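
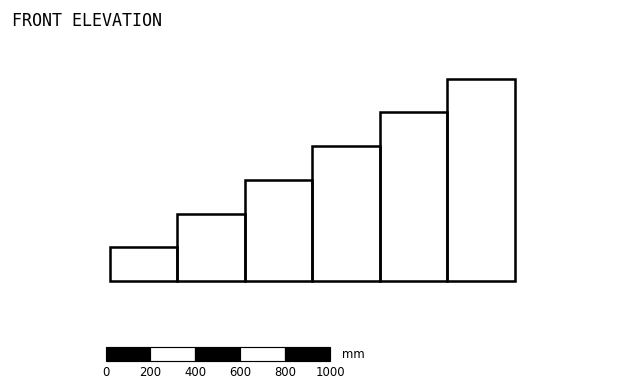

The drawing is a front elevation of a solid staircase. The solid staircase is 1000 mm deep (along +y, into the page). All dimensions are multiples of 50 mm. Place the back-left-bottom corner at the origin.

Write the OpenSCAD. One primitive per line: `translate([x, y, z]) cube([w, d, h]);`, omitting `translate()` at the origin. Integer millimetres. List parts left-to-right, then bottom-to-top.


cube([300, 1000, 150]);
translate([300, 0, 0]) cube([300, 1000, 300]);
translate([600, 0, 0]) cube([300, 1000, 450]);
translate([900, 0, 0]) cube([300, 1000, 600]);
translate([1200, 0, 0]) cube([300, 1000, 750]);
translate([1500, 0, 0]) cube([300, 1000, 900]);


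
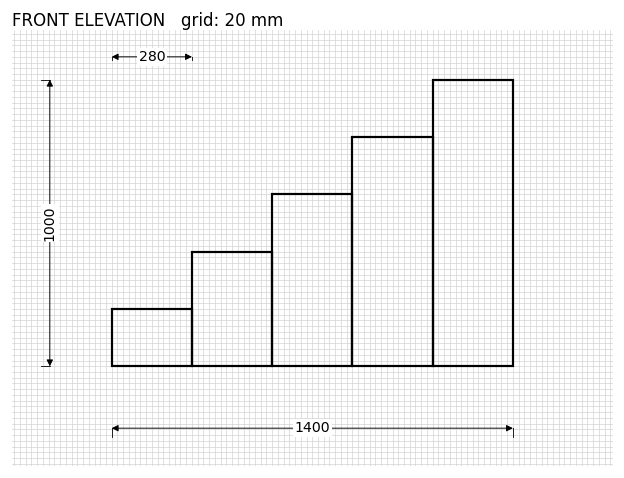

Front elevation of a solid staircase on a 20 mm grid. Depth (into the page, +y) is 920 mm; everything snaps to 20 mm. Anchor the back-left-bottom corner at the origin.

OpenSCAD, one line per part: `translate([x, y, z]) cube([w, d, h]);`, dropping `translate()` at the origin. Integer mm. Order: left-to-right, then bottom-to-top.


cube([280, 920, 200]);
translate([280, 0, 0]) cube([280, 920, 400]);
translate([560, 0, 0]) cube([280, 920, 600]);
translate([840, 0, 0]) cube([280, 920, 800]);
translate([1120, 0, 0]) cube([280, 920, 1000]);


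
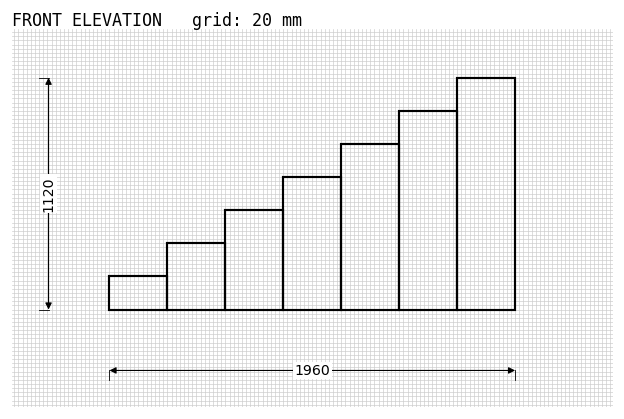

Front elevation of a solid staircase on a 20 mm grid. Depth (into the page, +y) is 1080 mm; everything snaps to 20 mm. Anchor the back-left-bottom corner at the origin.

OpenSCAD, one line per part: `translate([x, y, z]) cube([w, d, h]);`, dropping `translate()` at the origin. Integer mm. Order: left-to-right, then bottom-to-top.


cube([280, 1080, 160]);
translate([280, 0, 0]) cube([280, 1080, 320]);
translate([560, 0, 0]) cube([280, 1080, 480]);
translate([840, 0, 0]) cube([280, 1080, 640]);
translate([1120, 0, 0]) cube([280, 1080, 800]);
translate([1400, 0, 0]) cube([280, 1080, 960]);
translate([1680, 0, 0]) cube([280, 1080, 1120]);


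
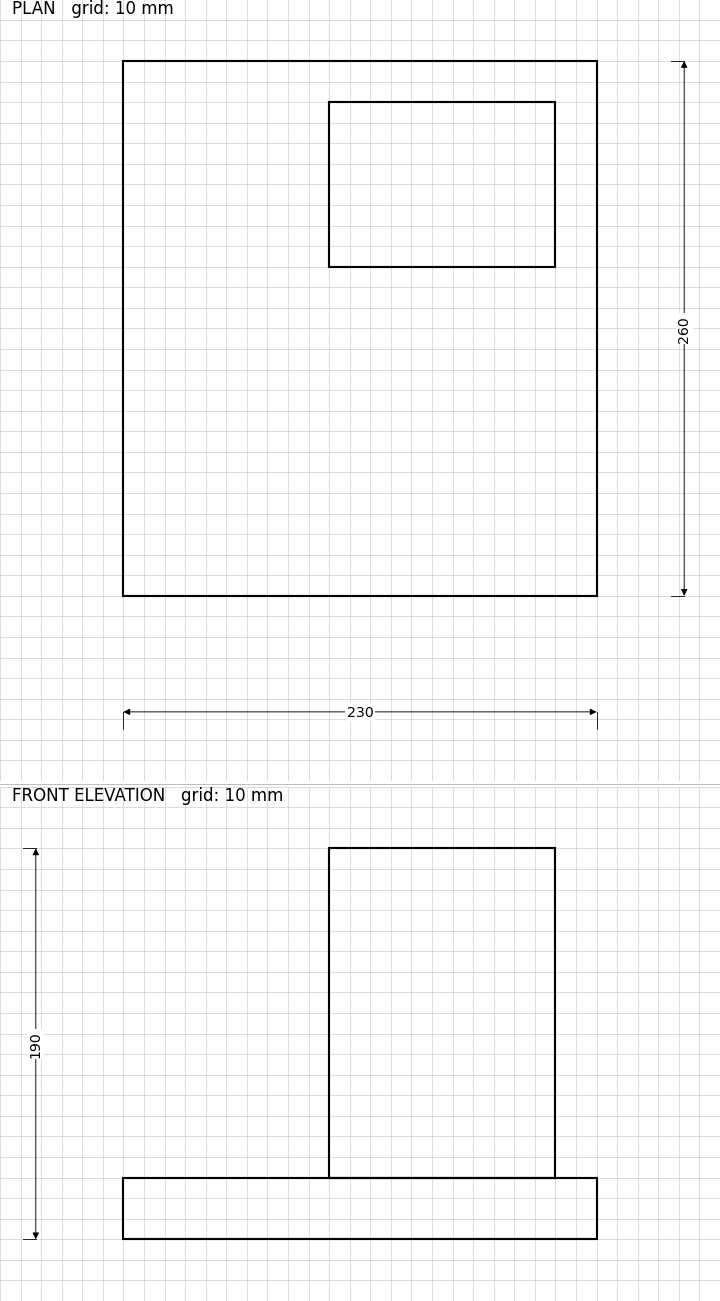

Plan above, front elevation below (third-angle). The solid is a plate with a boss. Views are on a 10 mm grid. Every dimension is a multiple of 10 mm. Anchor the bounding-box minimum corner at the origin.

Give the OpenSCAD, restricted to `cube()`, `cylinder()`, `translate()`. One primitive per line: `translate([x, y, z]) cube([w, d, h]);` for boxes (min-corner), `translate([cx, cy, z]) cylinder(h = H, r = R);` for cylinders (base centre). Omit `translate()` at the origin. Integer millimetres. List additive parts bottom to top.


cube([230, 260, 30]);
translate([100, 160, 30]) cube([110, 80, 160]);


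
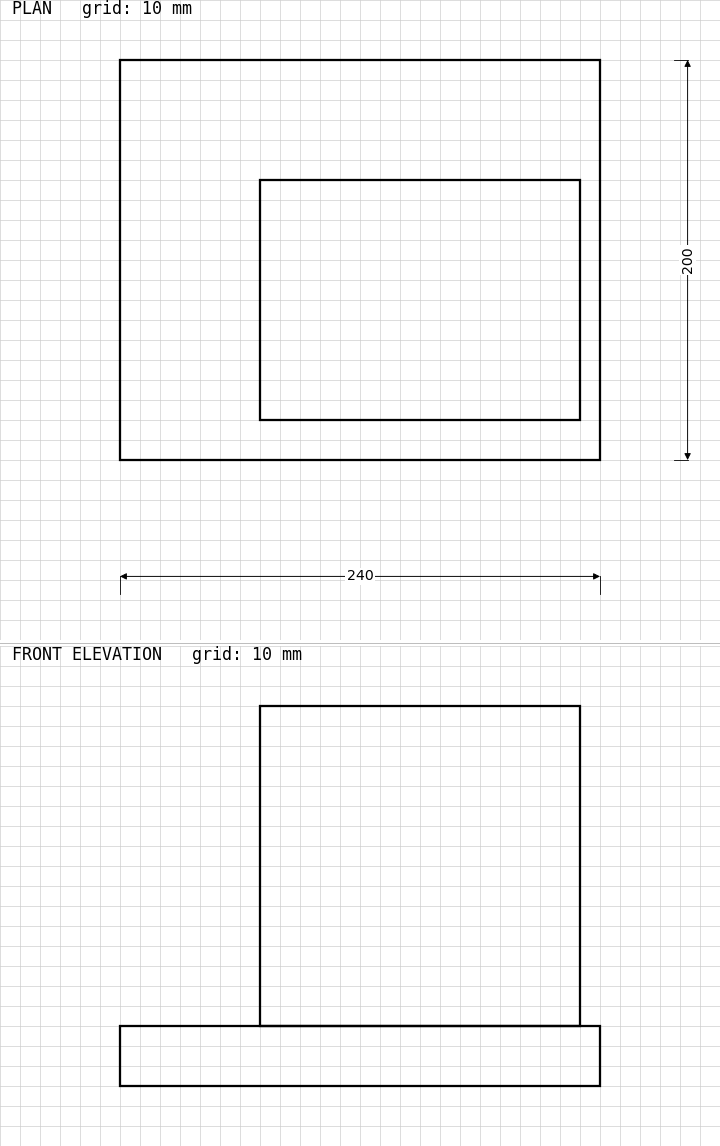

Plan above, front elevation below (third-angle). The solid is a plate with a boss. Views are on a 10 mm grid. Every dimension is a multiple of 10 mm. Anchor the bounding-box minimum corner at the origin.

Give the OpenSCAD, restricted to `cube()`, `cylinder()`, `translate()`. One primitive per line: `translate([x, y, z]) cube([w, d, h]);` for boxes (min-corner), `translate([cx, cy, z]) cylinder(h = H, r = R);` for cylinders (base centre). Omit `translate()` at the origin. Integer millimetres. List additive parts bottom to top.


cube([240, 200, 30]);
translate([70, 20, 30]) cube([160, 120, 160]);


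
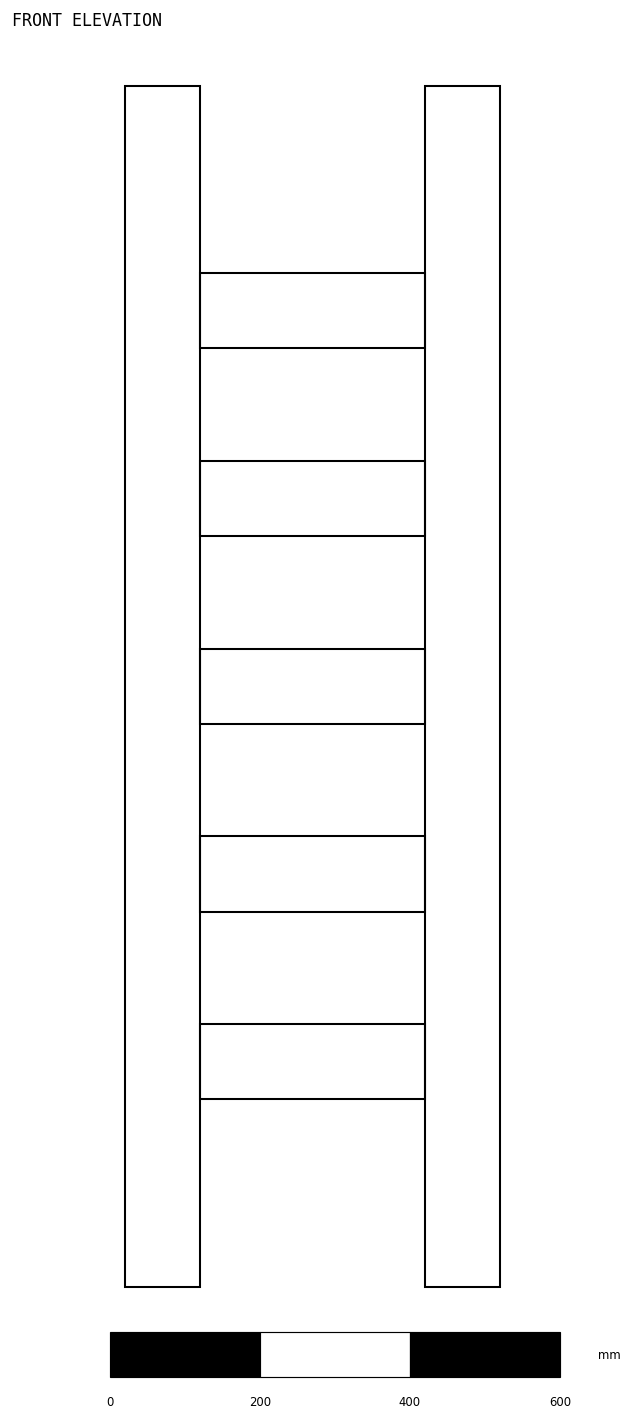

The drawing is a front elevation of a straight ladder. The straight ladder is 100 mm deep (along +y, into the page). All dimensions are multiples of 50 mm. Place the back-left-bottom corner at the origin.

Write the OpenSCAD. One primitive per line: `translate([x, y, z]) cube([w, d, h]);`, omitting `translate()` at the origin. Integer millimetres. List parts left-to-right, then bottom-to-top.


cube([100, 100, 1600]);
translate([100, 0, 250]) cube([300, 100, 100]);
translate([100, 0, 500]) cube([300, 100, 100]);
translate([100, 0, 750]) cube([300, 100, 100]);
translate([100, 0, 1000]) cube([300, 100, 100]);
translate([100, 0, 1250]) cube([300, 100, 100]);
translate([400, 0, 0]) cube([100, 100, 1600]);


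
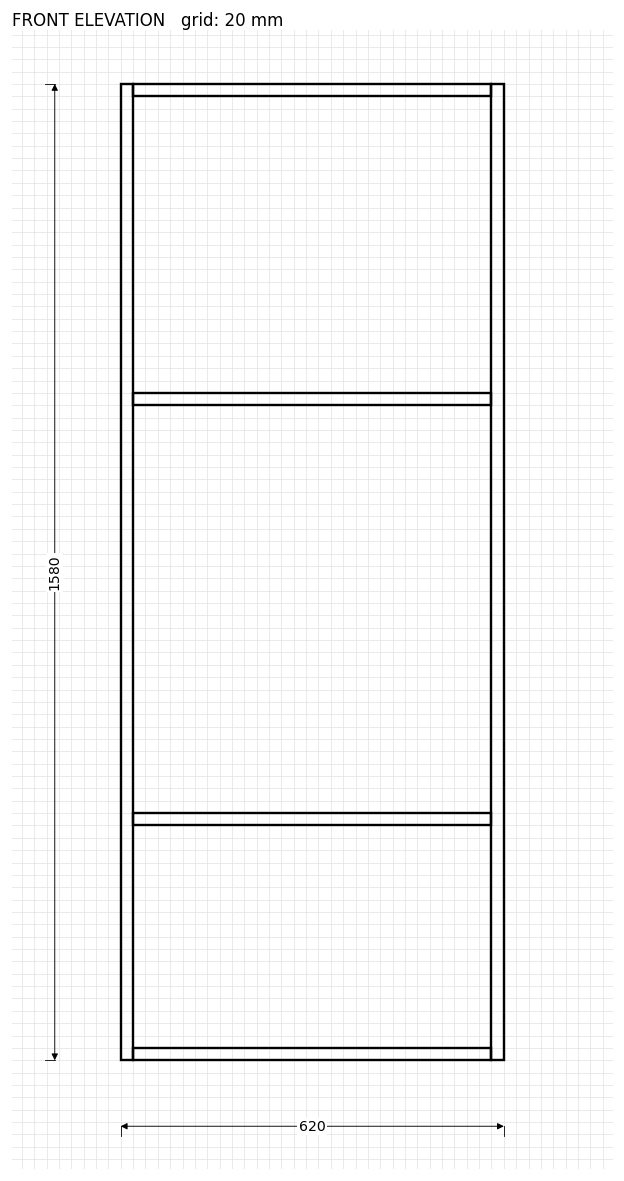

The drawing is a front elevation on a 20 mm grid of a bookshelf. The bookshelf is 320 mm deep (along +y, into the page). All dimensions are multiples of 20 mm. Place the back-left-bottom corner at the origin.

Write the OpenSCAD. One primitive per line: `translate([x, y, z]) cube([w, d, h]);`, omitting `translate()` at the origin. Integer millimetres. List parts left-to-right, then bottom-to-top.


cube([20, 320, 1580]);
translate([20, 0, 0]) cube([580, 320, 20]);
translate([20, 0, 380]) cube([580, 320, 20]);
translate([20, 0, 1060]) cube([580, 320, 20]);
translate([20, 0, 1560]) cube([580, 320, 20]);
translate([600, 0, 0]) cube([20, 320, 1580]);


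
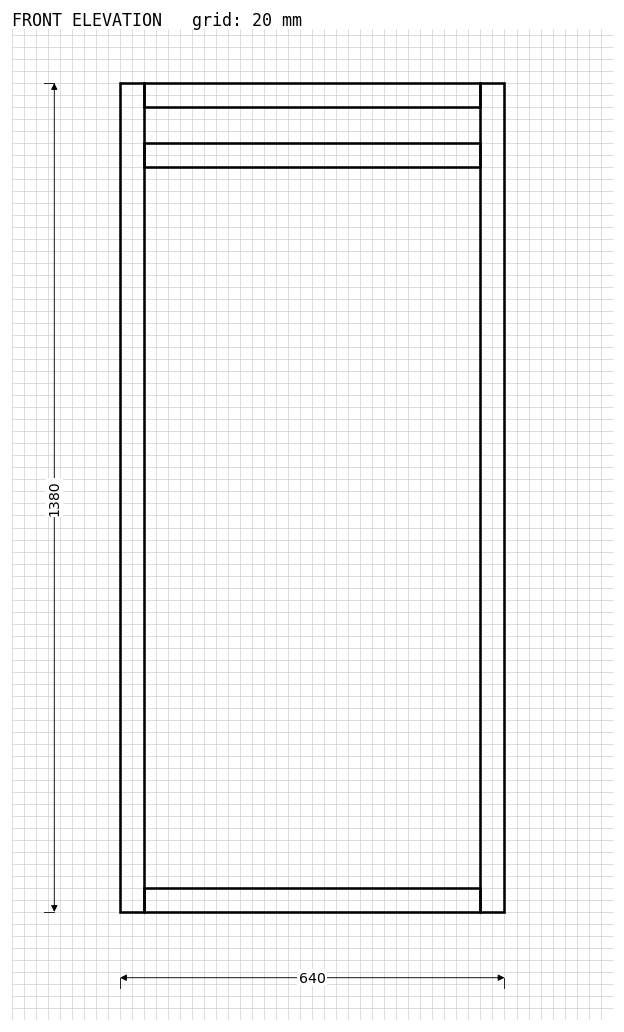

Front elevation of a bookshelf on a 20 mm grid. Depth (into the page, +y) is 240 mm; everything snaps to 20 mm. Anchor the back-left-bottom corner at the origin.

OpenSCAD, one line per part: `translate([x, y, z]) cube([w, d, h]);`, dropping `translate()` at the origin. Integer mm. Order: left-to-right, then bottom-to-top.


cube([40, 240, 1380]);
translate([40, 0, 0]) cube([560, 240, 40]);
translate([40, 0, 1240]) cube([560, 240, 40]);
translate([40, 0, 1340]) cube([560, 240, 40]);
translate([600, 0, 0]) cube([40, 240, 1380]);


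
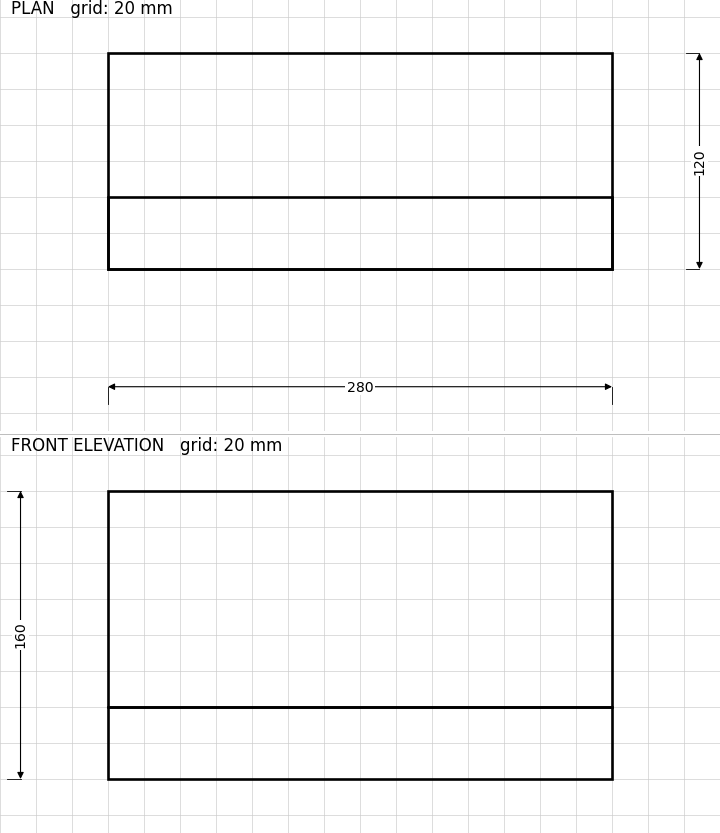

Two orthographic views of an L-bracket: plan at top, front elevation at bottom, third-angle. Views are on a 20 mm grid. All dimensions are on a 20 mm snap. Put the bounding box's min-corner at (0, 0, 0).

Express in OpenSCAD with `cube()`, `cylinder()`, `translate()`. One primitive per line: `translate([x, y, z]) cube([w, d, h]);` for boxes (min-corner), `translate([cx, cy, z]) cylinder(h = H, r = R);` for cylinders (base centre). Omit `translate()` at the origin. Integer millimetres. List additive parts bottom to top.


cube([280, 120, 40]);
translate([0, 0, 40]) cube([280, 40, 120]);


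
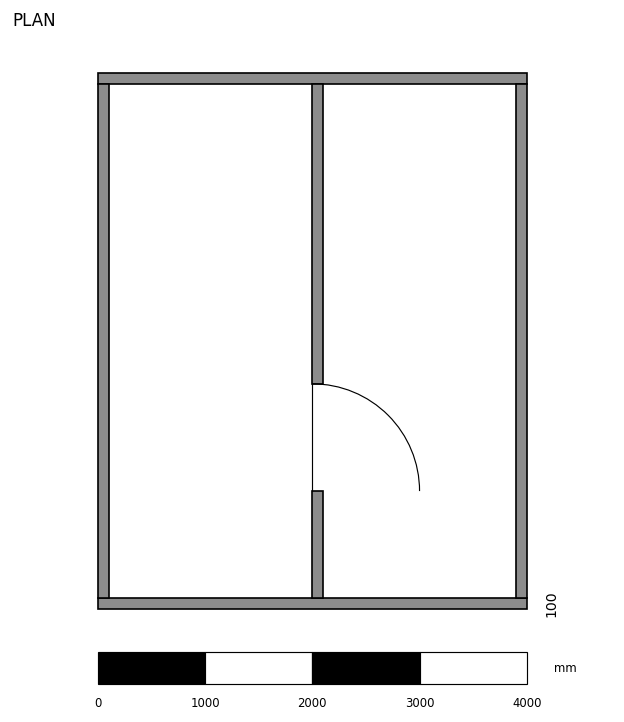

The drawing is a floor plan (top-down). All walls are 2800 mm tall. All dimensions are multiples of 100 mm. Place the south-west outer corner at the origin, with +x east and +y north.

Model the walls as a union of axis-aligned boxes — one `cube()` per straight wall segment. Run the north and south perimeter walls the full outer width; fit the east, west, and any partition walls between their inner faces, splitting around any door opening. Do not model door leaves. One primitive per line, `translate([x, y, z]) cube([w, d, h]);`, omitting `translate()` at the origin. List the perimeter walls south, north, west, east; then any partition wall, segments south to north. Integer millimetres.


cube([4000, 100, 2800]);
translate([0, 4900, 0]) cube([4000, 100, 2800]);
translate([0, 100, 0]) cube([100, 4800, 2800]);
translate([3900, 100, 0]) cube([100, 4800, 2800]);
translate([2000, 100, 0]) cube([100, 1000, 2800]);
translate([2000, 2100, 0]) cube([100, 2800, 2800]);


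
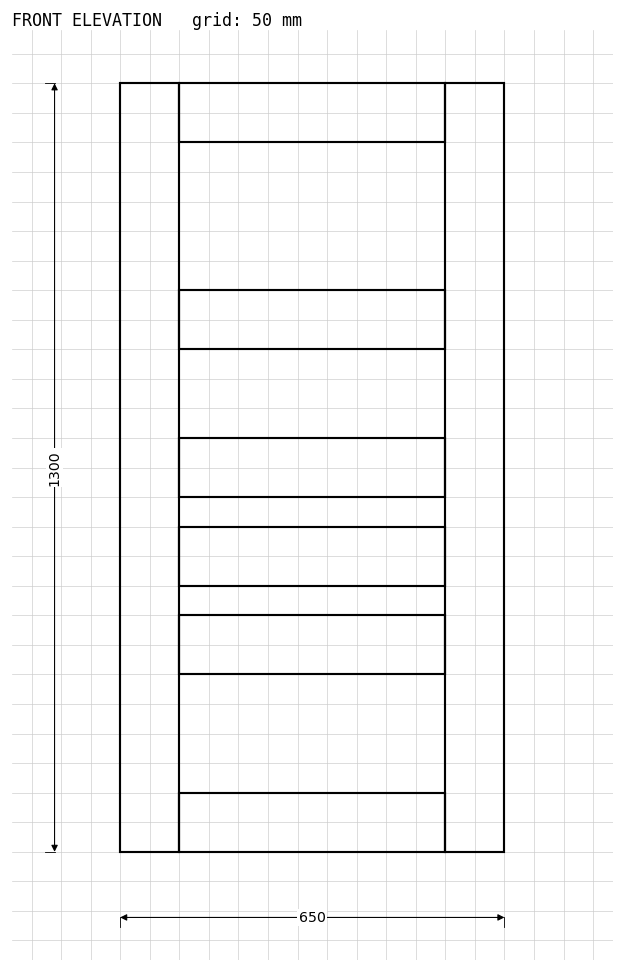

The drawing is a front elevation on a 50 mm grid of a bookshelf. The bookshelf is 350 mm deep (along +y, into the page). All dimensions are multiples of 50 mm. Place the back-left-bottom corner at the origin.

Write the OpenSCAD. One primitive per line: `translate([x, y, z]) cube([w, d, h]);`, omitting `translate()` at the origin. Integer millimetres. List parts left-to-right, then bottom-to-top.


cube([100, 350, 1300]);
translate([100, 0, 0]) cube([450, 350, 100]);
translate([100, 0, 300]) cube([450, 350, 100]);
translate([100, 0, 450]) cube([450, 350, 100]);
translate([100, 0, 600]) cube([450, 350, 100]);
translate([100, 0, 850]) cube([450, 350, 100]);
translate([100, 0, 1200]) cube([450, 350, 100]);
translate([550, 0, 0]) cube([100, 350, 1300]);


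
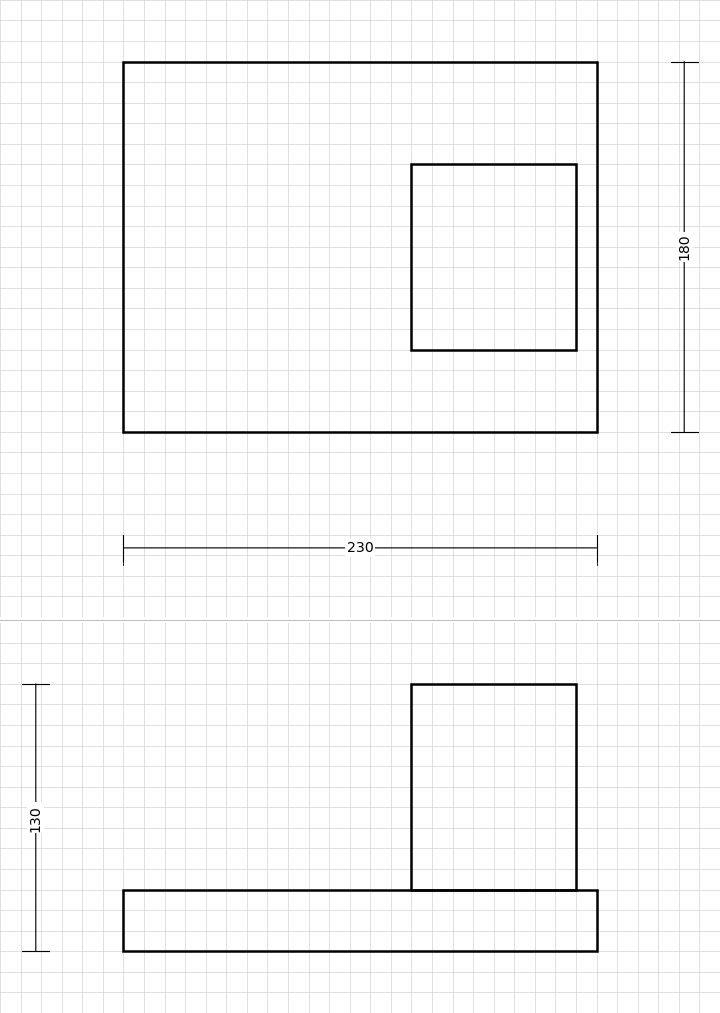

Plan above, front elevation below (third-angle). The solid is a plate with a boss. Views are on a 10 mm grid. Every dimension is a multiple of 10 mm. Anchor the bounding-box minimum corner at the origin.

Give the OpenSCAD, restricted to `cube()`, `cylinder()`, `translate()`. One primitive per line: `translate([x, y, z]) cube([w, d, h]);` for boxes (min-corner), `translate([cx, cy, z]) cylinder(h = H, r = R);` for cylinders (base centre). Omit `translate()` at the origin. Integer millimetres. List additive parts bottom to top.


cube([230, 180, 30]);
translate([140, 40, 30]) cube([80, 90, 100]);


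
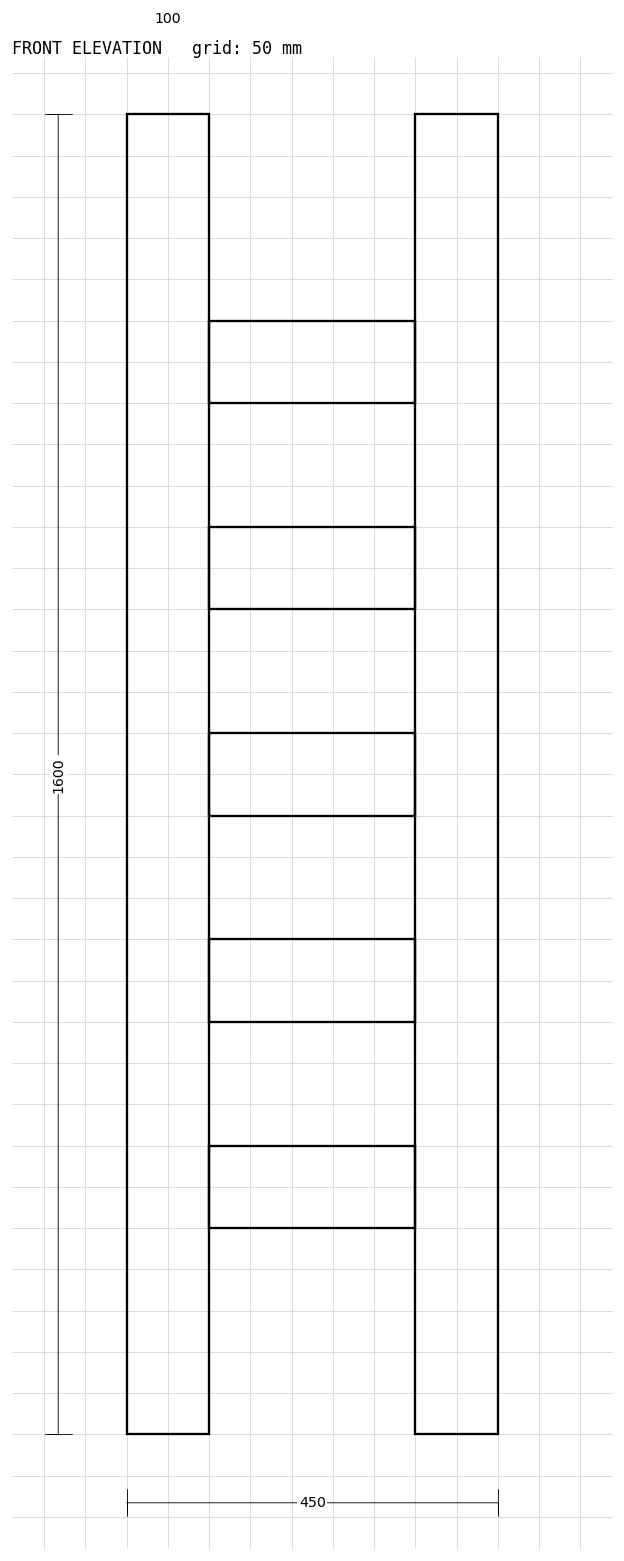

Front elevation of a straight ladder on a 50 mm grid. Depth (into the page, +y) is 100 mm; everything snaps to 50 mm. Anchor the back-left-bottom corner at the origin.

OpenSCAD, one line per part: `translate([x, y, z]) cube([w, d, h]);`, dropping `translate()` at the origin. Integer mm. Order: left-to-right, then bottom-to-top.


cube([100, 100, 1600]);
translate([100, 0, 250]) cube([250, 100, 100]);
translate([100, 0, 500]) cube([250, 100, 100]);
translate([100, 0, 750]) cube([250, 100, 100]);
translate([100, 0, 1000]) cube([250, 100, 100]);
translate([100, 0, 1250]) cube([250, 100, 100]);
translate([350, 0, 0]) cube([100, 100, 1600]);


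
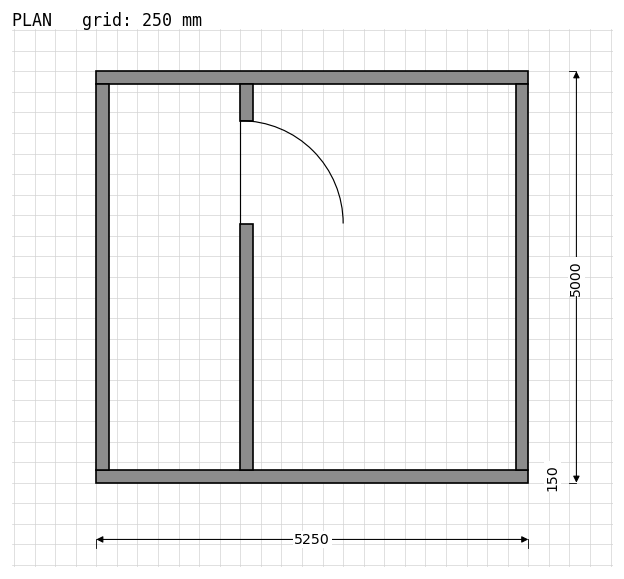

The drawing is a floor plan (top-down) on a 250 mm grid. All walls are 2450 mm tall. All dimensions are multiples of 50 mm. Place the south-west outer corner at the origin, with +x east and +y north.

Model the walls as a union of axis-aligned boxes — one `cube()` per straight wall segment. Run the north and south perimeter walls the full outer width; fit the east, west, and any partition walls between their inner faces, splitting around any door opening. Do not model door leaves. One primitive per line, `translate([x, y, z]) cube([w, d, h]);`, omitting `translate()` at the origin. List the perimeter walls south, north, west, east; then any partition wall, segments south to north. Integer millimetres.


cube([5250, 150, 2450]);
translate([0, 4850, 0]) cube([5250, 150, 2450]);
translate([0, 150, 0]) cube([150, 4700, 2450]);
translate([5100, 150, 0]) cube([150, 4700, 2450]);
translate([1750, 150, 0]) cube([150, 3000, 2450]);
translate([1750, 4400, 0]) cube([150, 450, 2450]);


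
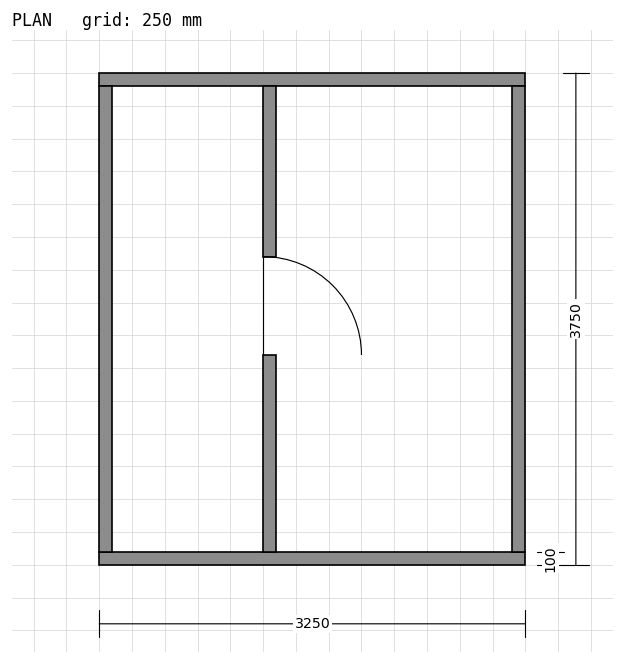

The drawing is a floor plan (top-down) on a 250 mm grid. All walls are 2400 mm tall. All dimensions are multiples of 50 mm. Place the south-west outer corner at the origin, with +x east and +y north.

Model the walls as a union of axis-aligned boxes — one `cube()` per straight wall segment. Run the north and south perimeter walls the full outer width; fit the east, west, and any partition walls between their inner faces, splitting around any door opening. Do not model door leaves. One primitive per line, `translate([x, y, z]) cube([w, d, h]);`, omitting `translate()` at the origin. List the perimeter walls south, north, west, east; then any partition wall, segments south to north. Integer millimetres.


cube([3250, 100, 2400]);
translate([0, 3650, 0]) cube([3250, 100, 2400]);
translate([0, 100, 0]) cube([100, 3550, 2400]);
translate([3150, 100, 0]) cube([100, 3550, 2400]);
translate([1250, 100, 0]) cube([100, 1500, 2400]);
translate([1250, 2350, 0]) cube([100, 1300, 2400]);


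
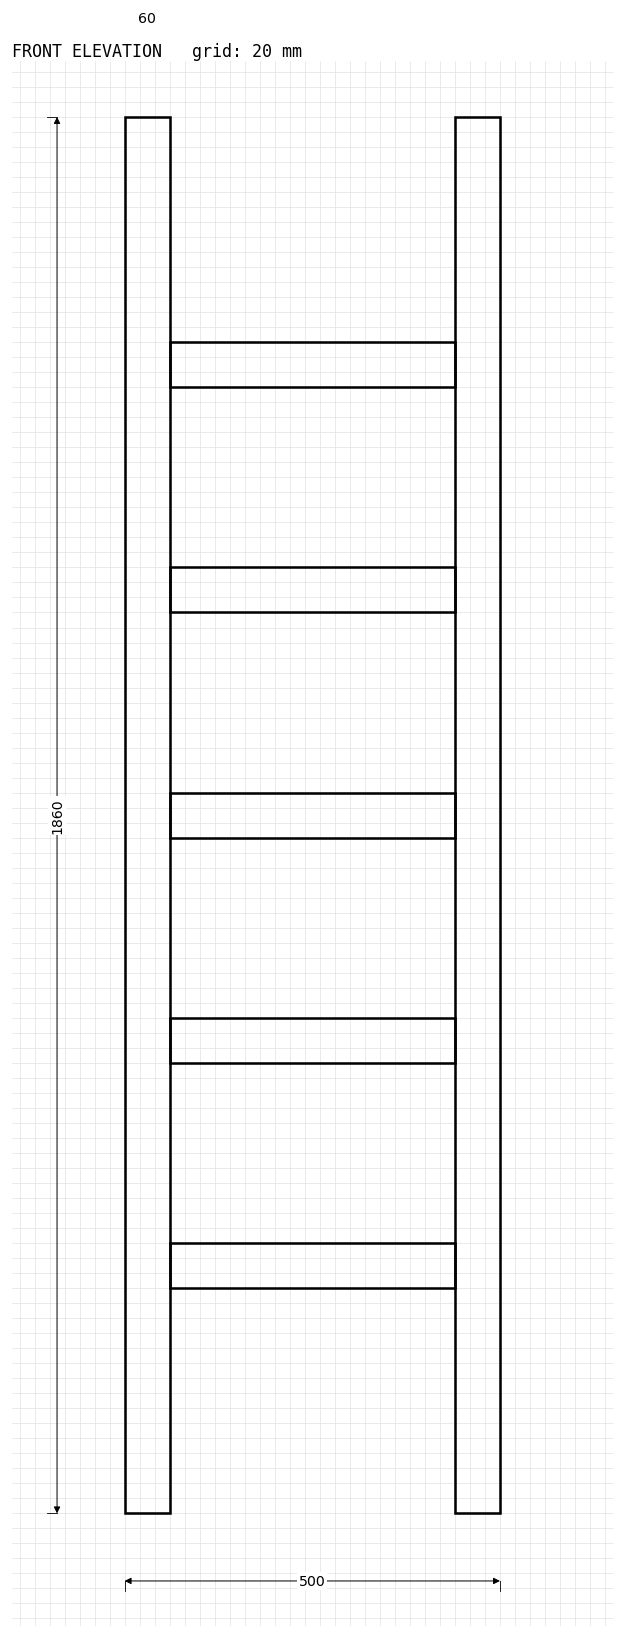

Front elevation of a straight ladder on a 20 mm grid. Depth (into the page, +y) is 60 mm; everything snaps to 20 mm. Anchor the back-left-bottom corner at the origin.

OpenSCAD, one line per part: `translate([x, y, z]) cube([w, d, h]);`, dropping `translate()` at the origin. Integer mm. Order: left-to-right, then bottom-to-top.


cube([60, 60, 1860]);
translate([60, 0, 300]) cube([380, 60, 60]);
translate([60, 0, 600]) cube([380, 60, 60]);
translate([60, 0, 900]) cube([380, 60, 60]);
translate([60, 0, 1200]) cube([380, 60, 60]);
translate([60, 0, 1500]) cube([380, 60, 60]);
translate([440, 0, 0]) cube([60, 60, 1860]);


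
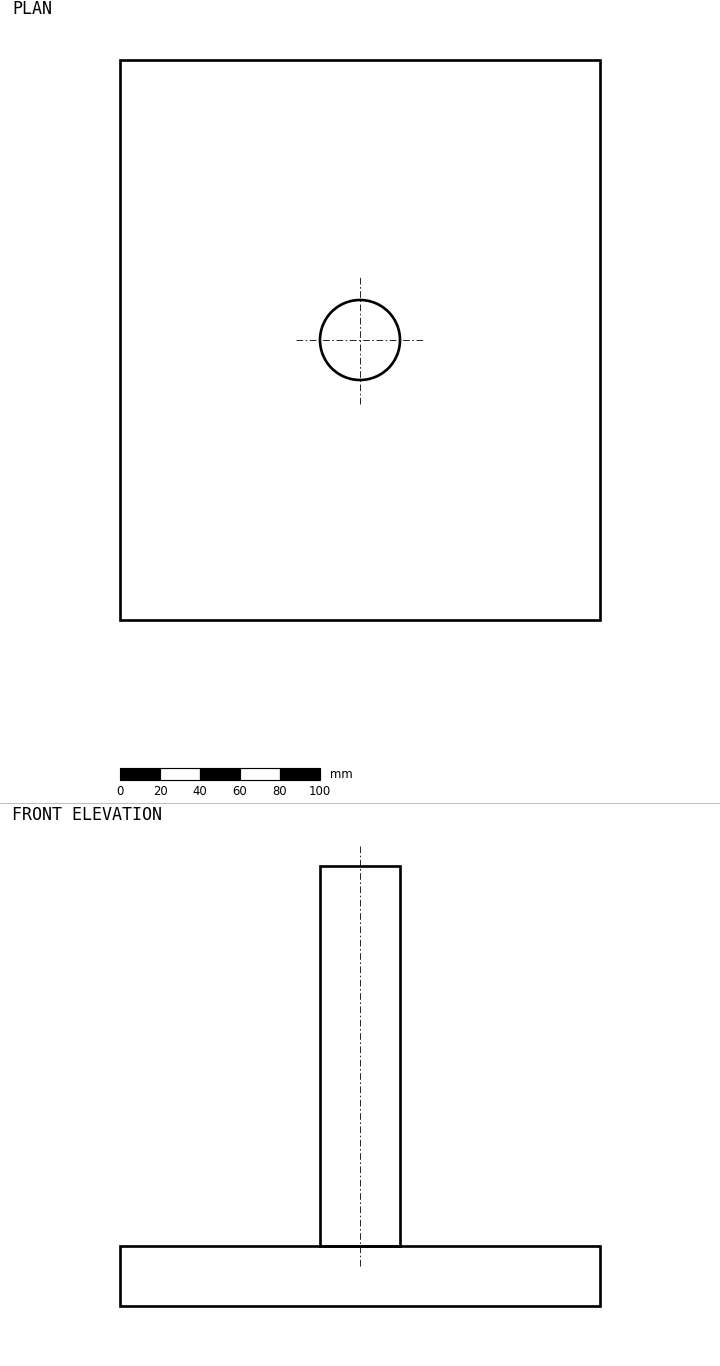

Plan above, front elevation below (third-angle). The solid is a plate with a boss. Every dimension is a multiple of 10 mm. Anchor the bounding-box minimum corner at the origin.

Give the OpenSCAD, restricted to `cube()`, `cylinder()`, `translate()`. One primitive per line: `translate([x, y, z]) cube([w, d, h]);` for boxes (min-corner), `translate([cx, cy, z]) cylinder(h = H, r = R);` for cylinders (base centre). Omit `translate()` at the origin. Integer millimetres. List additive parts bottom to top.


cube([240, 280, 30]);
translate([120, 140, 30]) cylinder(h = 190, r = 20);


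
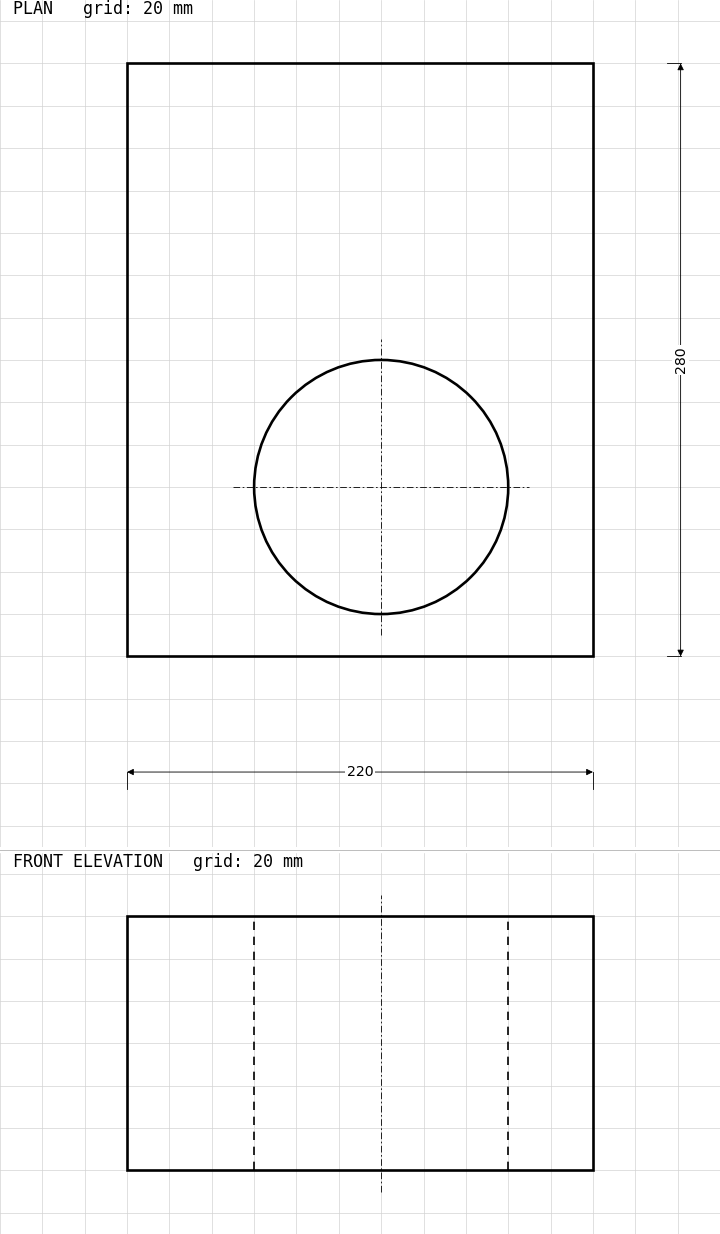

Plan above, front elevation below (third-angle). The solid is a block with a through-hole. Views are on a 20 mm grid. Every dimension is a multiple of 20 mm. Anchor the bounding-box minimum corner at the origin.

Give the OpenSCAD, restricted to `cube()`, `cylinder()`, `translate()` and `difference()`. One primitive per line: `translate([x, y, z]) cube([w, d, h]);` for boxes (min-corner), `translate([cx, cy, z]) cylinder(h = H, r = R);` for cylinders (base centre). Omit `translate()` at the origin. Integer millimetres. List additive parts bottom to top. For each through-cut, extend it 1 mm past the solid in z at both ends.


difference() {
  cube([220, 280, 120]);
  translate([120, 80, -1]) cylinder(h = 122, r = 60);
}


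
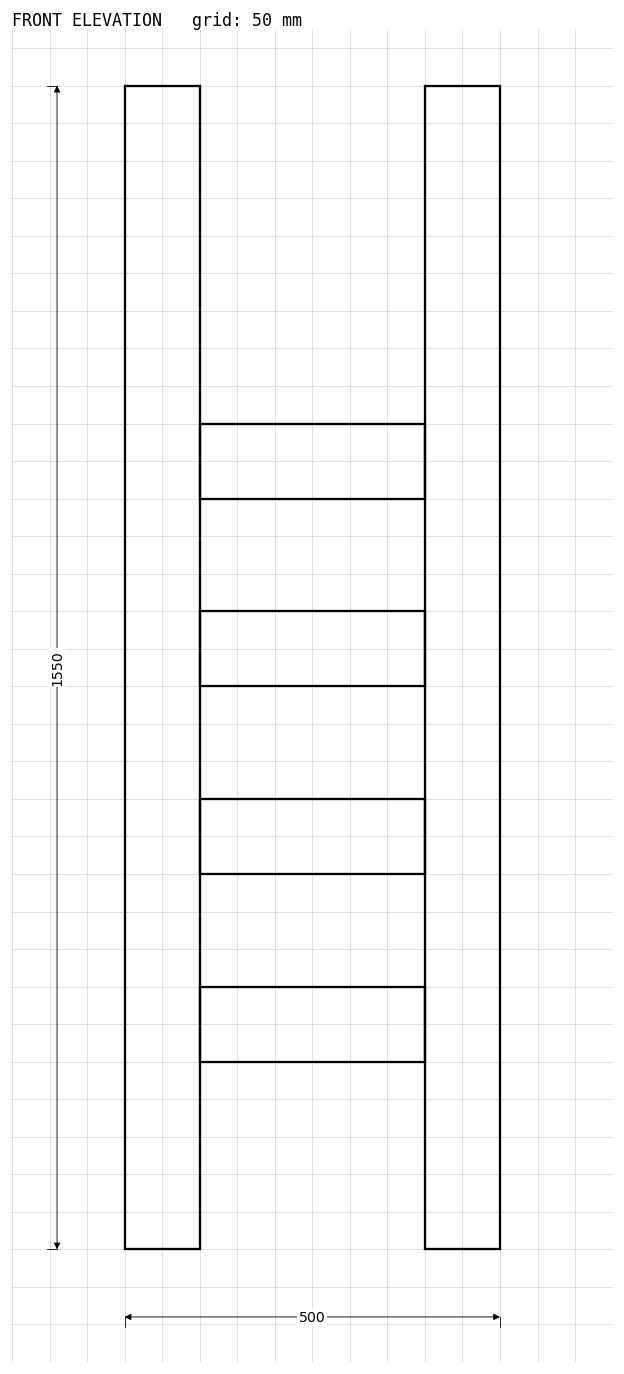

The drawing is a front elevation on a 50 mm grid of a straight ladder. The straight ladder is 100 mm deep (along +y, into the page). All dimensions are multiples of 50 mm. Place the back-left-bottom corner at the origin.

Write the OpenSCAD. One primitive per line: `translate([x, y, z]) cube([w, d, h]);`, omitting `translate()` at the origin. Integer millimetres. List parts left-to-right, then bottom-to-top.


cube([100, 100, 1550]);
translate([100, 0, 250]) cube([300, 100, 100]);
translate([100, 0, 500]) cube([300, 100, 100]);
translate([100, 0, 750]) cube([300, 100, 100]);
translate([100, 0, 1000]) cube([300, 100, 100]);
translate([400, 0, 0]) cube([100, 100, 1550]);


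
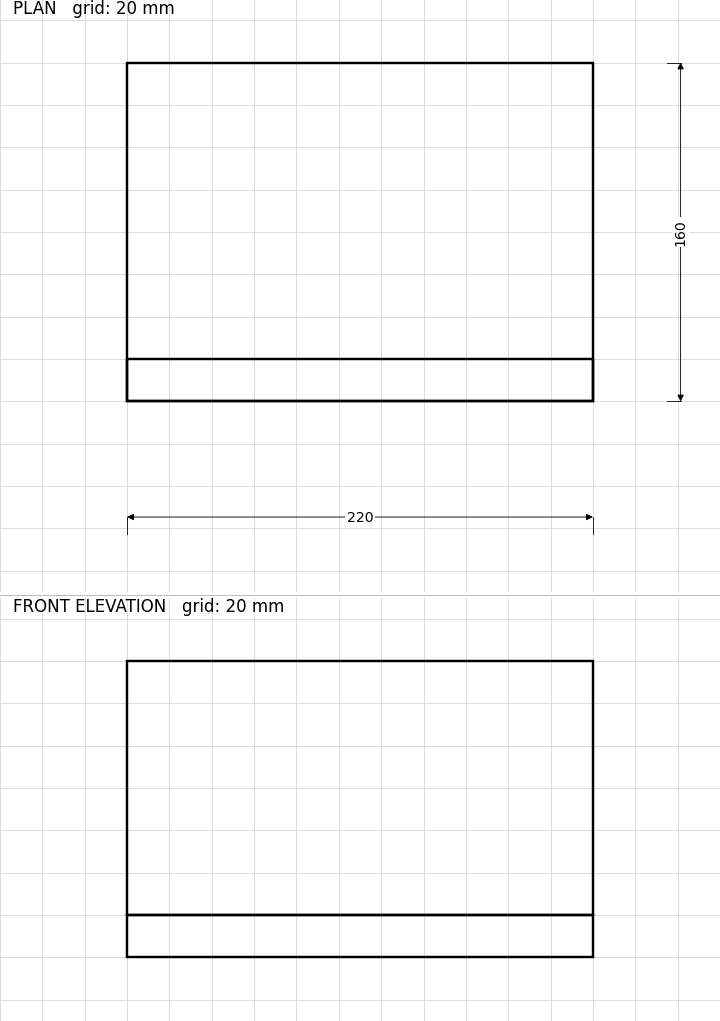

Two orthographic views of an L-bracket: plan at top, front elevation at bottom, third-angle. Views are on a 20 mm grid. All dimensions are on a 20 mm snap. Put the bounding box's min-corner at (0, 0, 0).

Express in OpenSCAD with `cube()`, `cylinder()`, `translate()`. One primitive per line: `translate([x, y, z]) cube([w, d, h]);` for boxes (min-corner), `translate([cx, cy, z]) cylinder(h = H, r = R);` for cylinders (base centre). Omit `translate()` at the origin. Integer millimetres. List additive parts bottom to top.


cube([220, 160, 20]);
translate([0, 0, 20]) cube([220, 20, 120]);


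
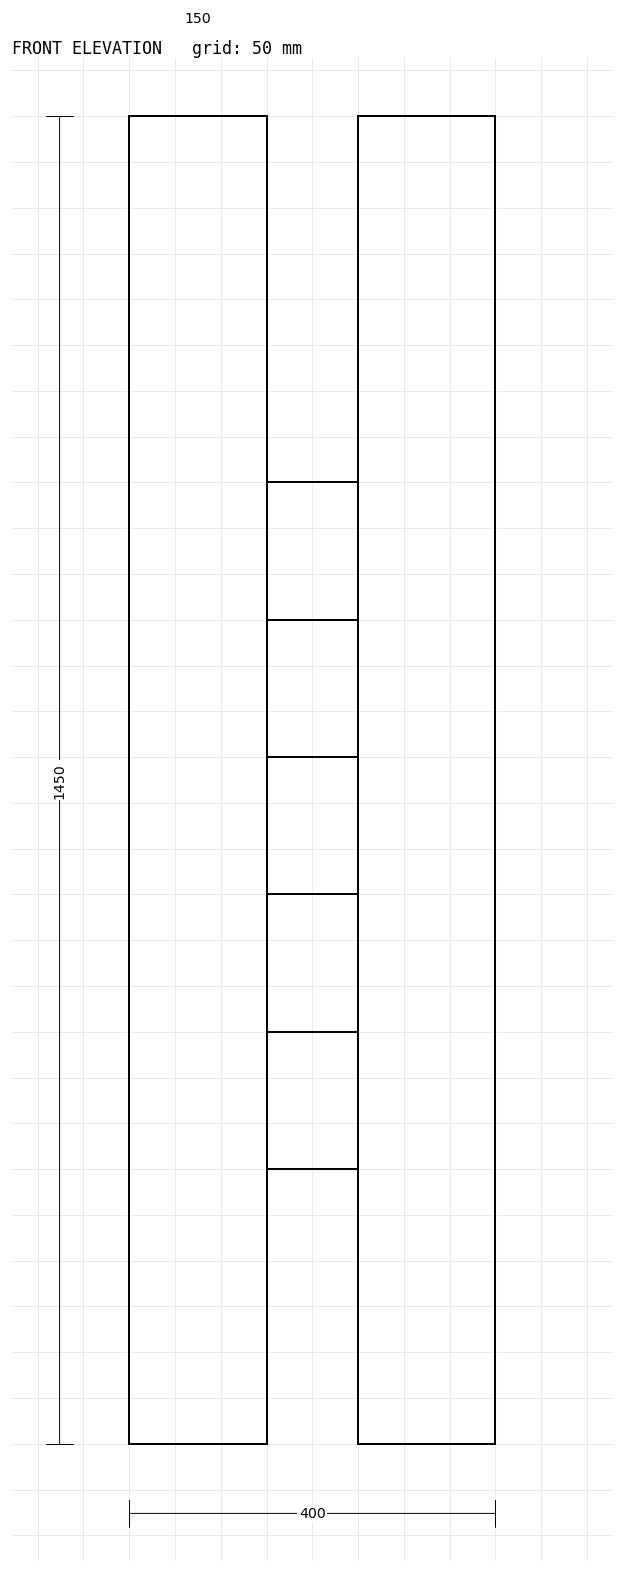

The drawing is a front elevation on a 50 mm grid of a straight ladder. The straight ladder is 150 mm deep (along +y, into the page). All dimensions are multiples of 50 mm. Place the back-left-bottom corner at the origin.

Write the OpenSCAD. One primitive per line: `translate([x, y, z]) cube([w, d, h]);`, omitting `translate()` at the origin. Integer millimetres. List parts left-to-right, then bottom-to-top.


cube([150, 150, 1450]);
translate([150, 0, 300]) cube([100, 150, 150]);
translate([150, 0, 600]) cube([100, 150, 150]);
translate([150, 0, 900]) cube([100, 150, 150]);
translate([250, 0, 0]) cube([150, 150, 1450]);


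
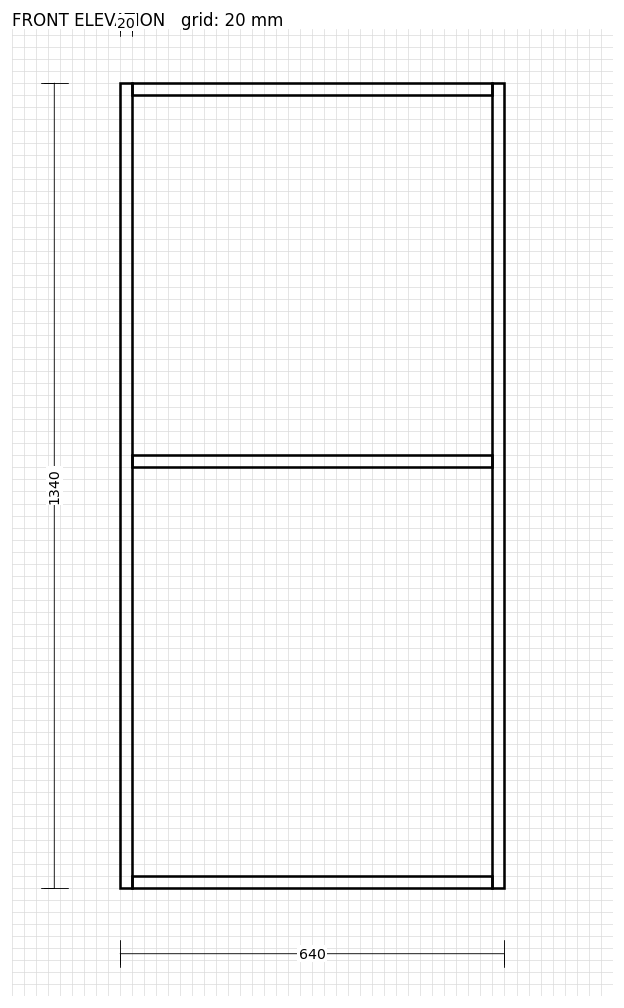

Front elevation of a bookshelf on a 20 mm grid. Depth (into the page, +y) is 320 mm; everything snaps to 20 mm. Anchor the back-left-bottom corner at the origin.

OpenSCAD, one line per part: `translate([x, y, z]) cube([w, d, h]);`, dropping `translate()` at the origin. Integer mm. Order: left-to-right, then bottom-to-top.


cube([20, 320, 1340]);
translate([20, 0, 0]) cube([600, 320, 20]);
translate([20, 0, 700]) cube([600, 320, 20]);
translate([20, 0, 1320]) cube([600, 320, 20]);
translate([620, 0, 0]) cube([20, 320, 1340]);


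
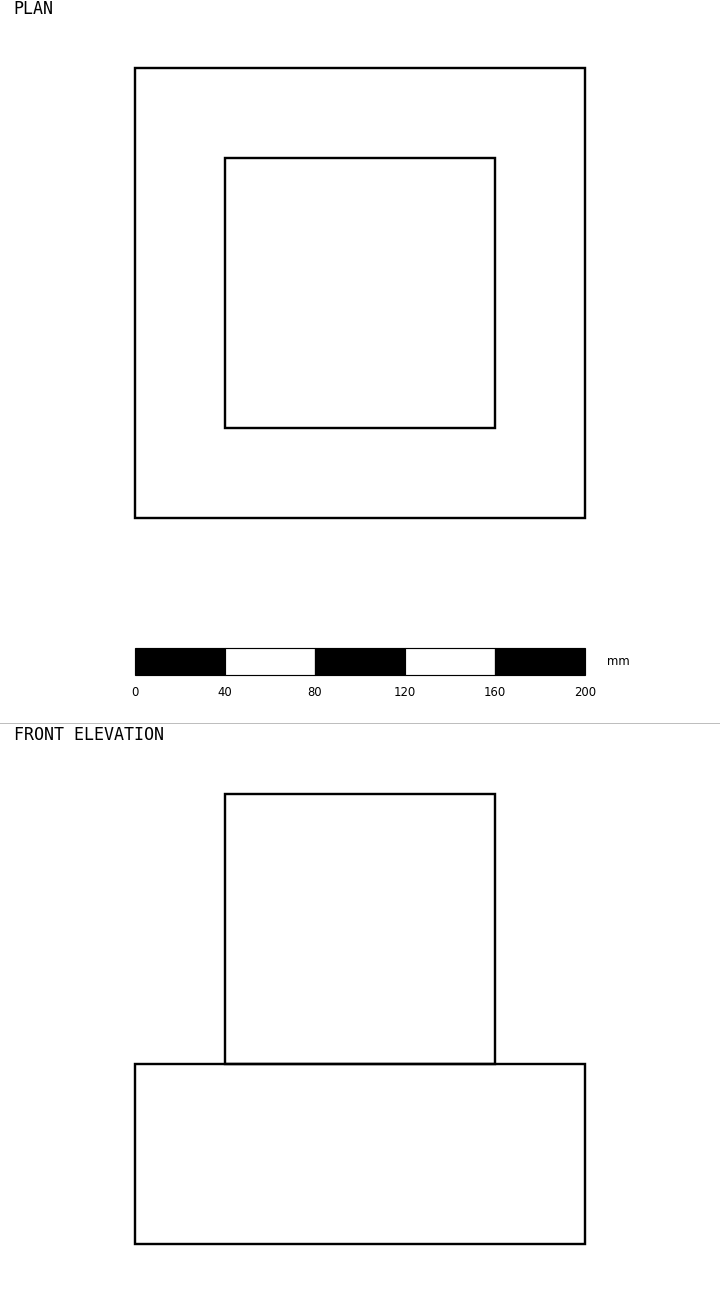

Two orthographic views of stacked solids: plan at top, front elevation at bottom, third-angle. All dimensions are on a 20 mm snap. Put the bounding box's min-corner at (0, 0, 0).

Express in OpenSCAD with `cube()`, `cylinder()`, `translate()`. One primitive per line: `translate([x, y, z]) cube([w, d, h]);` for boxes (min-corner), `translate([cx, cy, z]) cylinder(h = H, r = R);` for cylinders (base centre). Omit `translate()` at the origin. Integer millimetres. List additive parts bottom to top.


cube([200, 200, 80]);
translate([40, 40, 80]) cube([120, 120, 120]);


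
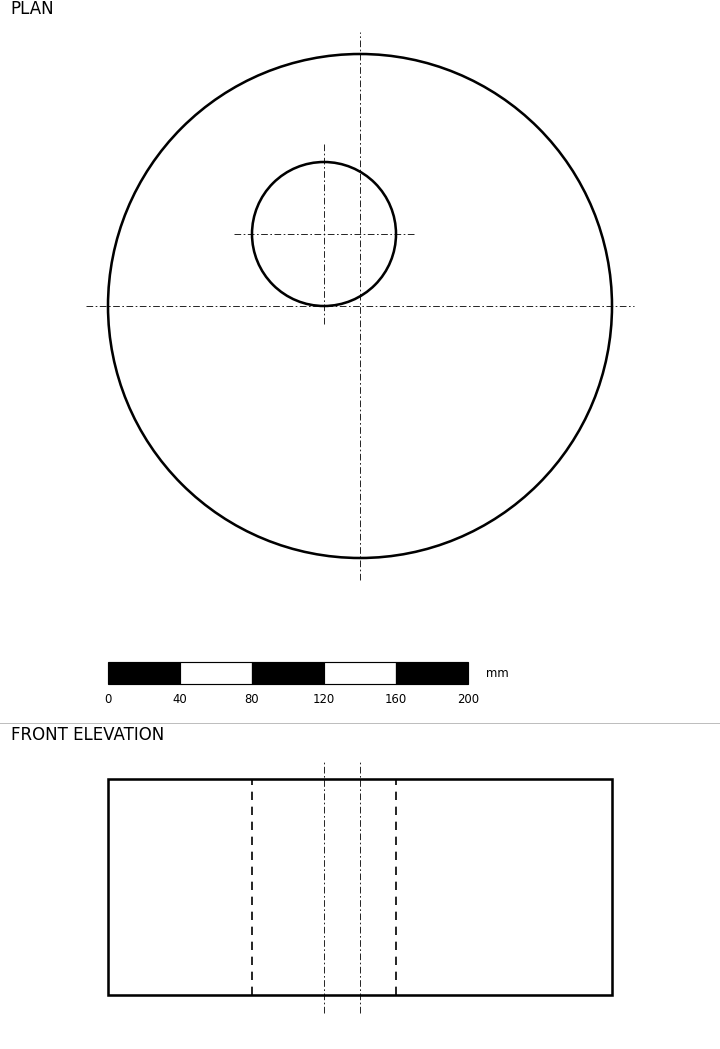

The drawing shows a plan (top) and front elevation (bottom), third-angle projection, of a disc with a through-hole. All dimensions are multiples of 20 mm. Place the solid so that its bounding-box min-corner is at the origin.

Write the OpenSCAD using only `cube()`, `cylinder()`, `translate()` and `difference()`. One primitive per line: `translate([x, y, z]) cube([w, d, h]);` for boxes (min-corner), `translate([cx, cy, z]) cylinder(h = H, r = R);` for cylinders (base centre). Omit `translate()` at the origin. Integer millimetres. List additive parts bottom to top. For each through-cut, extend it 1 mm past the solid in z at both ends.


difference() {
  translate([140, 140, 0]) cylinder(h = 120, r = 140);
  translate([120, 180, -1]) cylinder(h = 122, r = 40);
}


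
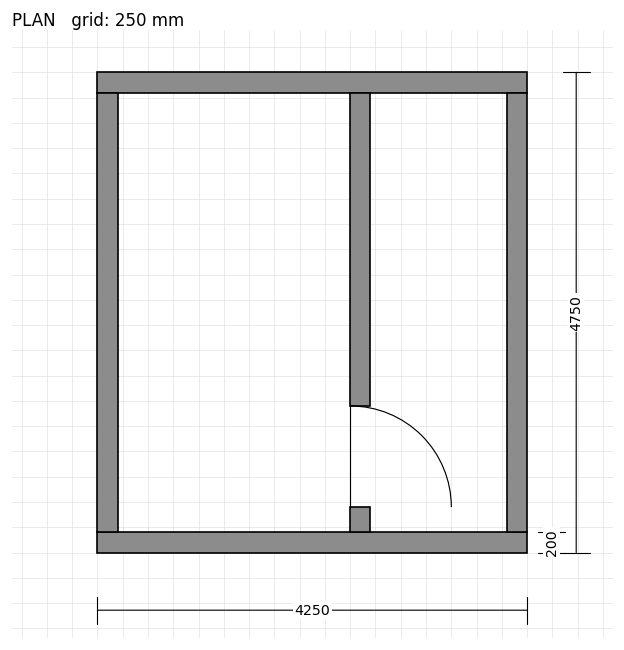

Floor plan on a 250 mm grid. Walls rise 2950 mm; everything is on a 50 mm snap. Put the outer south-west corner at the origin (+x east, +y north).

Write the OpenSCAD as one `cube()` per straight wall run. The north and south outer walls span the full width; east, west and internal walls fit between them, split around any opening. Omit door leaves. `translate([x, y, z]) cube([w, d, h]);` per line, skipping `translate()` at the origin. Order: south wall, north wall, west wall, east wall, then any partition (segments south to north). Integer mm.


cube([4250, 200, 2950]);
translate([0, 4550, 0]) cube([4250, 200, 2950]);
translate([0, 200, 0]) cube([200, 4350, 2950]);
translate([4050, 200, 0]) cube([200, 4350, 2950]);
translate([2500, 200, 0]) cube([200, 250, 2950]);
translate([2500, 1450, 0]) cube([200, 3100, 2950]);


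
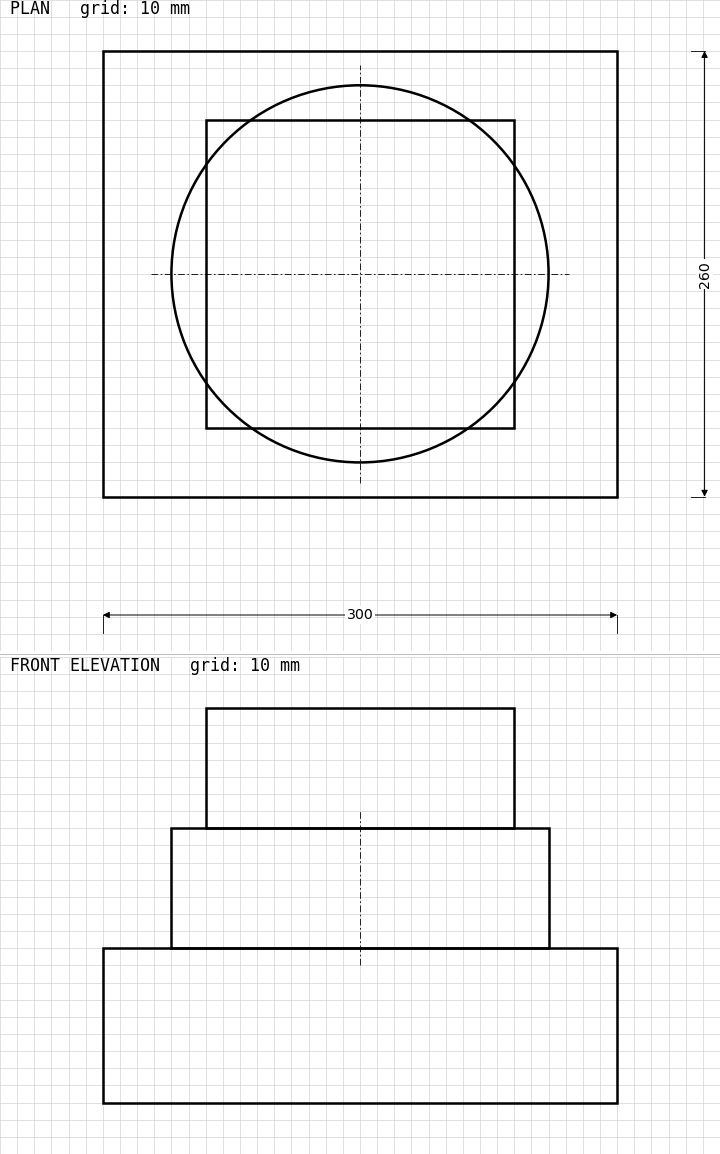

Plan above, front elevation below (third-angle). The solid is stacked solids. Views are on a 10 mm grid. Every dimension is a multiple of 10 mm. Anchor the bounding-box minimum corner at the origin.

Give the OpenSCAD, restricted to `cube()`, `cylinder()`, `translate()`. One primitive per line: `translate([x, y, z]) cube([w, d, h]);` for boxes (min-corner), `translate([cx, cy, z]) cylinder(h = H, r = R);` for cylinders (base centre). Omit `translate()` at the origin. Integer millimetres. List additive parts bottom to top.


cube([300, 260, 90]);
translate([150, 130, 90]) cylinder(h = 70, r = 110);
translate([60, 40, 160]) cube([180, 180, 70]);


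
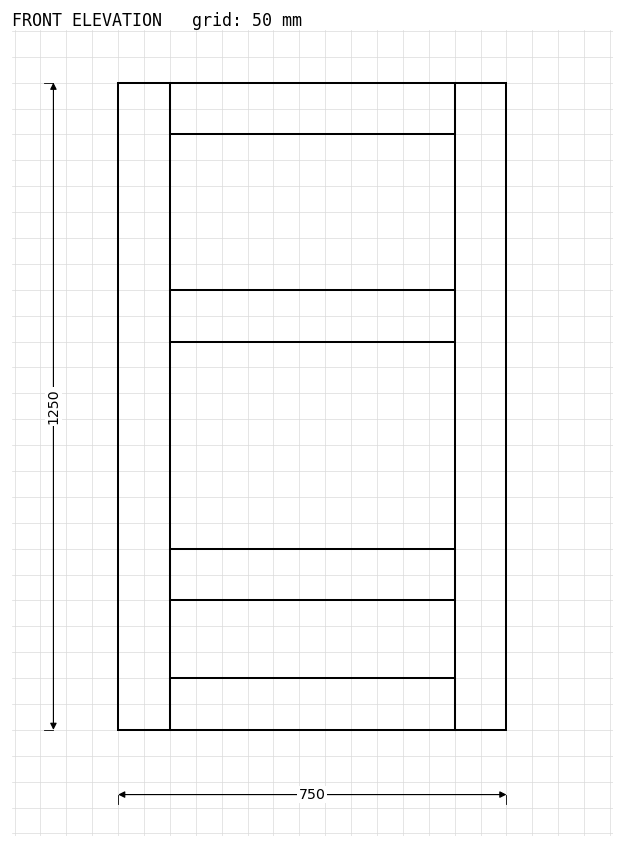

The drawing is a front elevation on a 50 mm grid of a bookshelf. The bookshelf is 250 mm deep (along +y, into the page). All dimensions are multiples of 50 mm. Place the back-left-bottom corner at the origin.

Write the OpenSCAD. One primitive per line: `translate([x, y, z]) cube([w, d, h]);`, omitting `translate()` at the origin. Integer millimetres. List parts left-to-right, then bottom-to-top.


cube([100, 250, 1250]);
translate([100, 0, 0]) cube([550, 250, 100]);
translate([100, 0, 250]) cube([550, 250, 100]);
translate([100, 0, 750]) cube([550, 250, 100]);
translate([100, 0, 1150]) cube([550, 250, 100]);
translate([650, 0, 0]) cube([100, 250, 1250]);


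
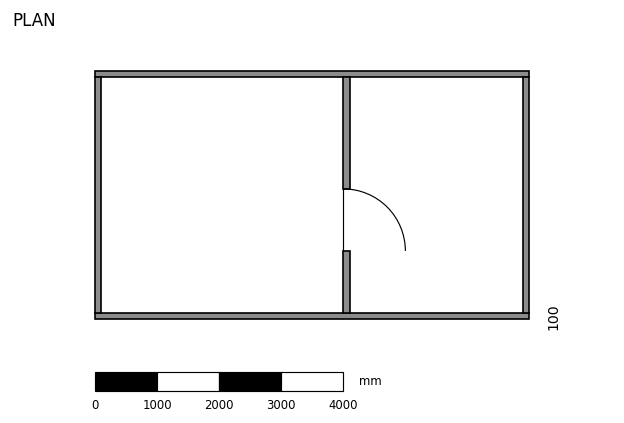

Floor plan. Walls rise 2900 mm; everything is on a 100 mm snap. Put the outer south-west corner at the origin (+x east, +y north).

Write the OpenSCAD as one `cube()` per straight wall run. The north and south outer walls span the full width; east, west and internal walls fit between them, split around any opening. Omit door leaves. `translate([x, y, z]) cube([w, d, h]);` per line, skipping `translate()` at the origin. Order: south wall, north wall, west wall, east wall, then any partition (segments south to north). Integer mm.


cube([7000, 100, 2900]);
translate([0, 3900, 0]) cube([7000, 100, 2900]);
translate([0, 100, 0]) cube([100, 3800, 2900]);
translate([6900, 100, 0]) cube([100, 3800, 2900]);
translate([4000, 100, 0]) cube([100, 1000, 2900]);
translate([4000, 2100, 0]) cube([100, 1800, 2900]);


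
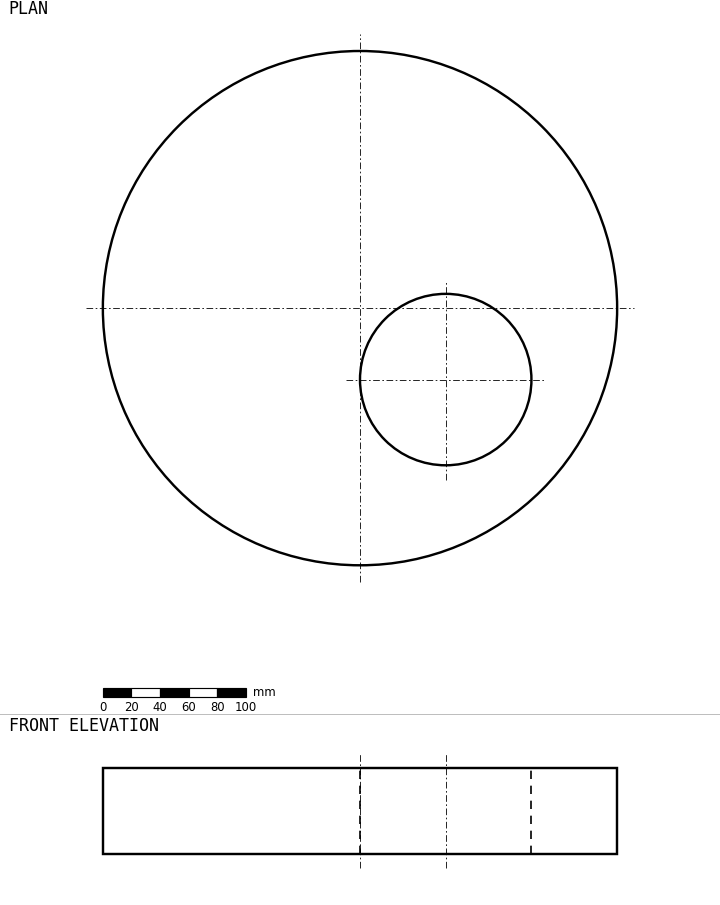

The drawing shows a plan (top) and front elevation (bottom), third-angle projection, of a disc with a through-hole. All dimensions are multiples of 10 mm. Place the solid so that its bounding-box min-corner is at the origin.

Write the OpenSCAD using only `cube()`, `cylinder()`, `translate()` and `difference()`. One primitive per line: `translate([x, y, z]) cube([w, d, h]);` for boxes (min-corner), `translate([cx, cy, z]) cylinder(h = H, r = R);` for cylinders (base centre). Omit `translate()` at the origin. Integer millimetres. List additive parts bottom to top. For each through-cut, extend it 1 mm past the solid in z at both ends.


difference() {
  translate([180, 180, 0]) cylinder(h = 60, r = 180);
  translate([240, 130, -1]) cylinder(h = 62, r = 60);
}


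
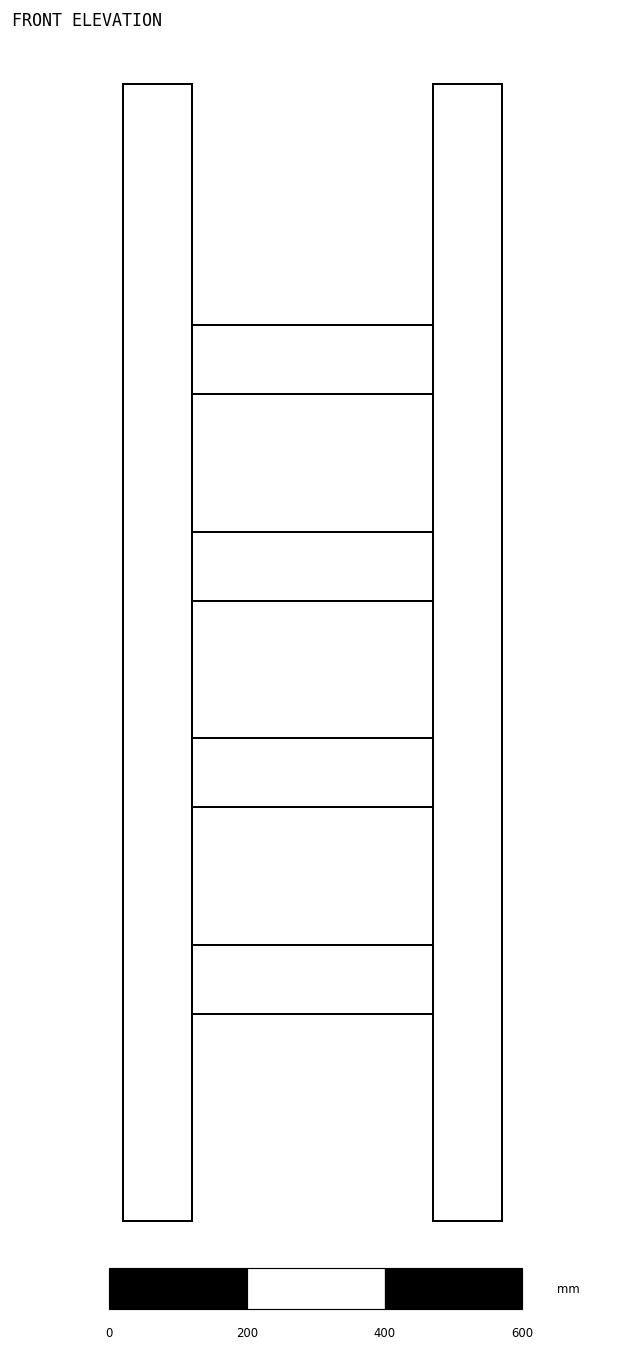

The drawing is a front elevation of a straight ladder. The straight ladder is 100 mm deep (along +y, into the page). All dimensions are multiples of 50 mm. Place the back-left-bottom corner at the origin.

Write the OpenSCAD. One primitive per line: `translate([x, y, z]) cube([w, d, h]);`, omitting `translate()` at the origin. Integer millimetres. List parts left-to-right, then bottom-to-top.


cube([100, 100, 1650]);
translate([100, 0, 300]) cube([350, 100, 100]);
translate([100, 0, 600]) cube([350, 100, 100]);
translate([100, 0, 900]) cube([350, 100, 100]);
translate([100, 0, 1200]) cube([350, 100, 100]);
translate([450, 0, 0]) cube([100, 100, 1650]);


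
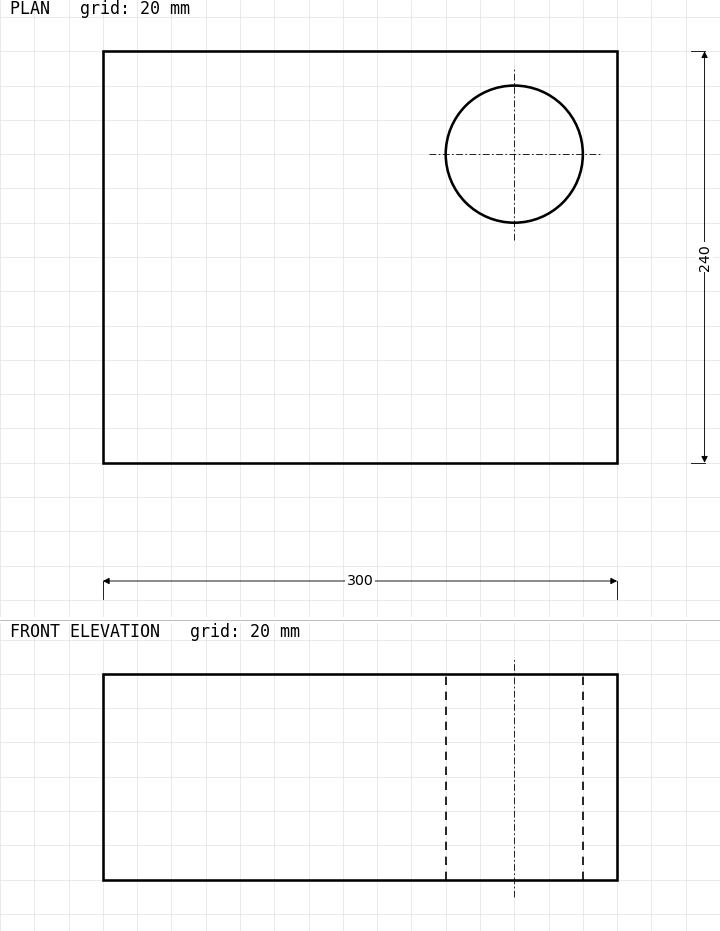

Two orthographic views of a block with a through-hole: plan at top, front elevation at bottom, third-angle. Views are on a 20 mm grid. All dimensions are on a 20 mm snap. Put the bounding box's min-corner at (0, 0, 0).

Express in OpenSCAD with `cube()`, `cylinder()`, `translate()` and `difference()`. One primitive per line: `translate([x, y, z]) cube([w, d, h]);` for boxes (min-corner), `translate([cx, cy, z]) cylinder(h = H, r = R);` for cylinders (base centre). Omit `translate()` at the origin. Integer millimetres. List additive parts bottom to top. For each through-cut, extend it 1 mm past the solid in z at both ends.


difference() {
  cube([300, 240, 120]);
  translate([240, 180, -1]) cylinder(h = 122, r = 40);
}


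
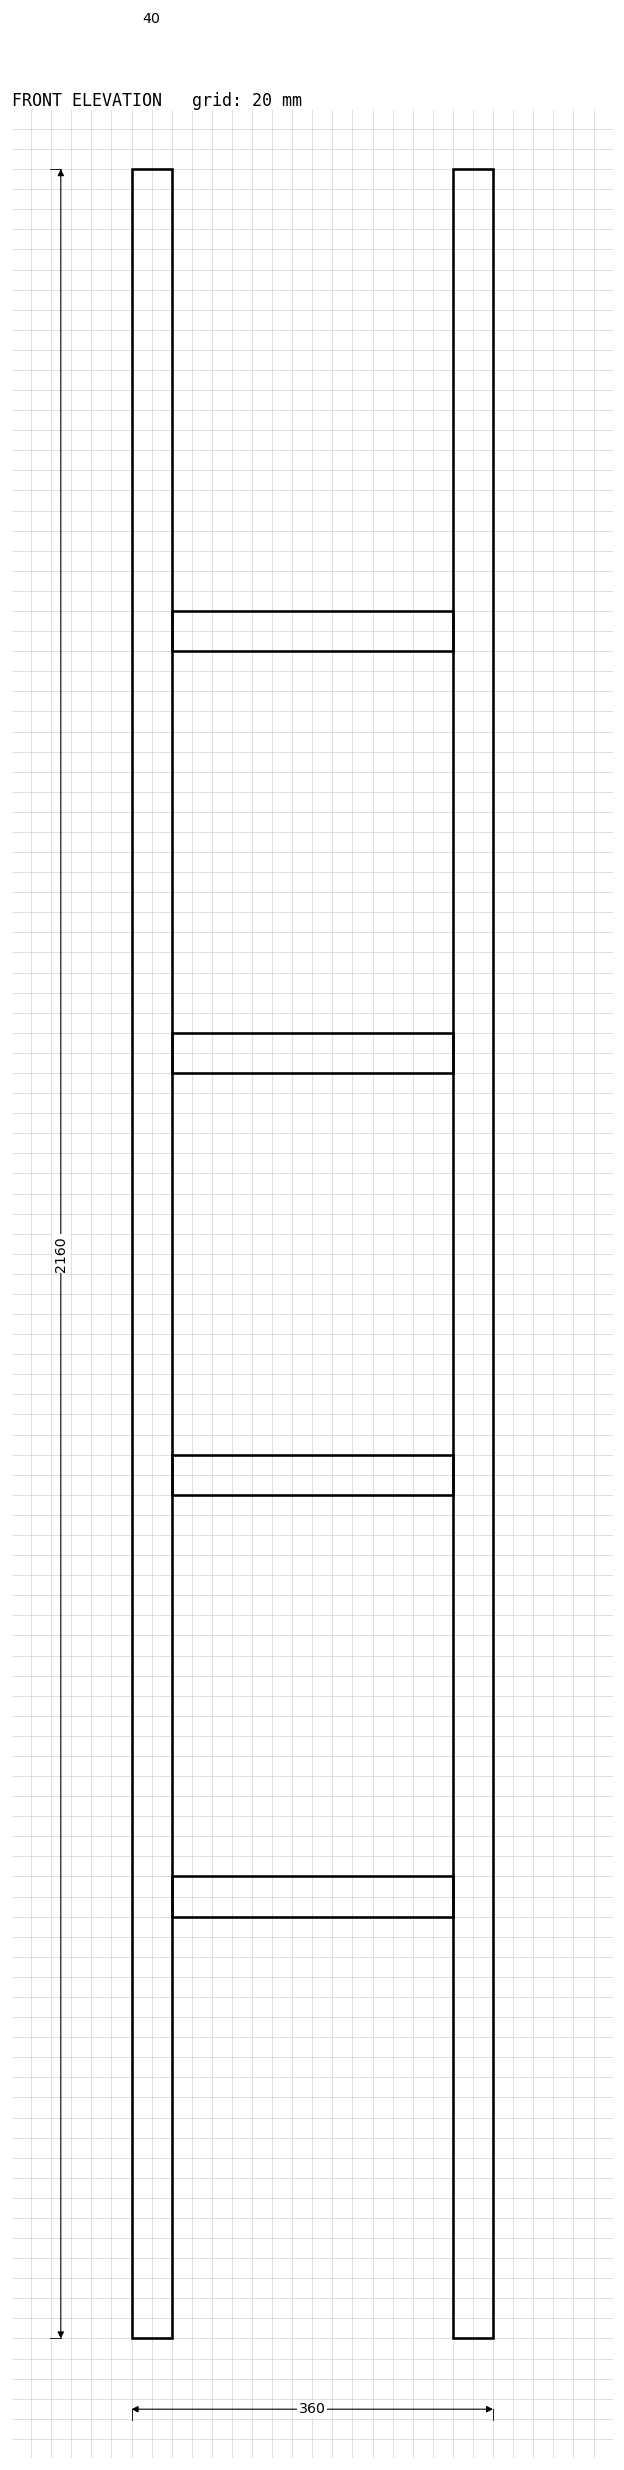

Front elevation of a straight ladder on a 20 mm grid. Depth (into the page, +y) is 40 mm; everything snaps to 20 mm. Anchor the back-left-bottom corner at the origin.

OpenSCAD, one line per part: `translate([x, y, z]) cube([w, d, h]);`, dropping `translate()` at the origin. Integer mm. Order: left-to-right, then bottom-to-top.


cube([40, 40, 2160]);
translate([40, 0, 420]) cube([280, 40, 40]);
translate([40, 0, 840]) cube([280, 40, 40]);
translate([40, 0, 1260]) cube([280, 40, 40]);
translate([40, 0, 1680]) cube([280, 40, 40]);
translate([320, 0, 0]) cube([40, 40, 2160]);


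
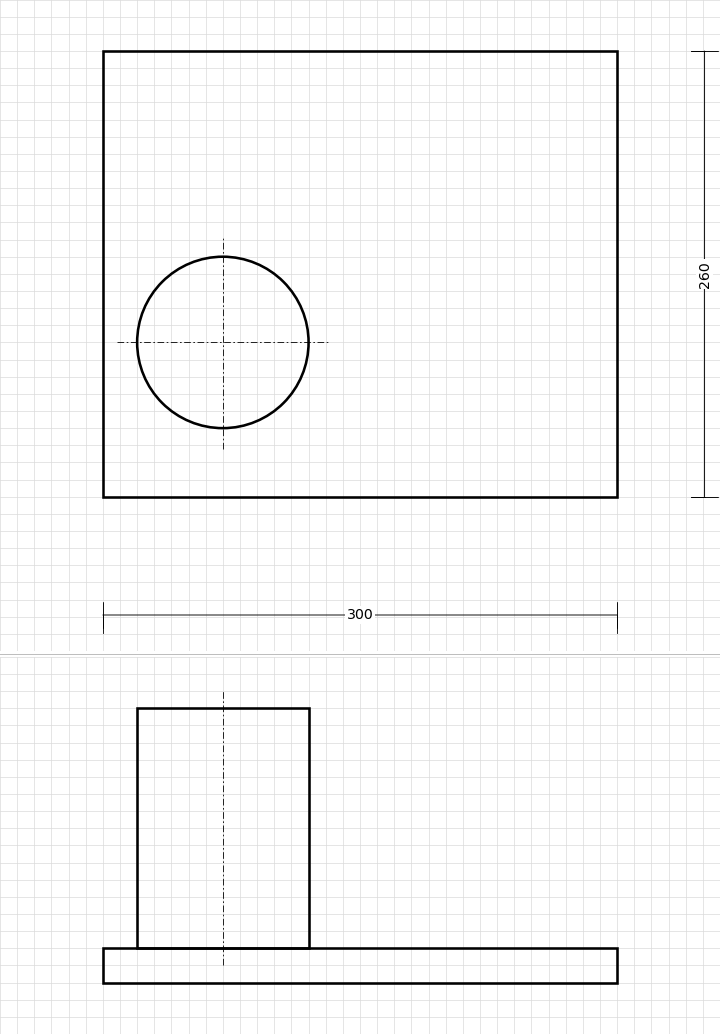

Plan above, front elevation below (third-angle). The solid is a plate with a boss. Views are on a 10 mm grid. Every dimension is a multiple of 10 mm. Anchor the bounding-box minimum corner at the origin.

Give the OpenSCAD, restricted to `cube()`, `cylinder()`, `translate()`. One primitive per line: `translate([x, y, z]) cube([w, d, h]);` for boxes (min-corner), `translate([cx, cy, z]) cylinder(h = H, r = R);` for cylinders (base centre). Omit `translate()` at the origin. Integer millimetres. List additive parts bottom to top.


cube([300, 260, 20]);
translate([70, 90, 20]) cylinder(h = 140, r = 50);
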